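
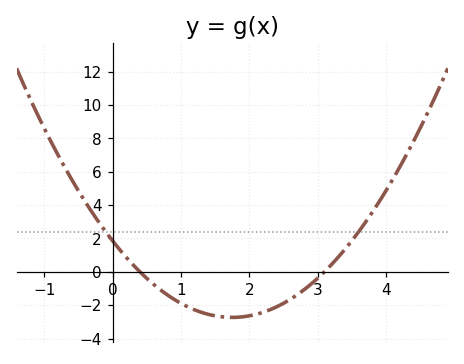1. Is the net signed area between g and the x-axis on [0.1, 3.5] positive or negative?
negative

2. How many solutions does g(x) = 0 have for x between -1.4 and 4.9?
2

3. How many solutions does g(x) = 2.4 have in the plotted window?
2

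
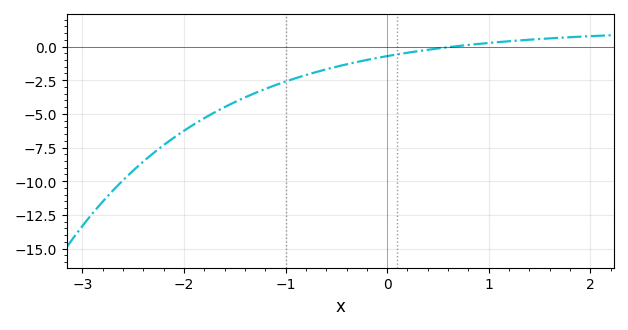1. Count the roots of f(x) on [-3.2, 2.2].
1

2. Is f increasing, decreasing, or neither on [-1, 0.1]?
increasing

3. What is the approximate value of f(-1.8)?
-5.4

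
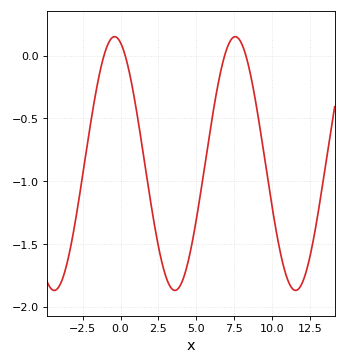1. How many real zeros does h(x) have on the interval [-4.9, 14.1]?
4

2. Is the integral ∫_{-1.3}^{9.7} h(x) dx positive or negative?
negative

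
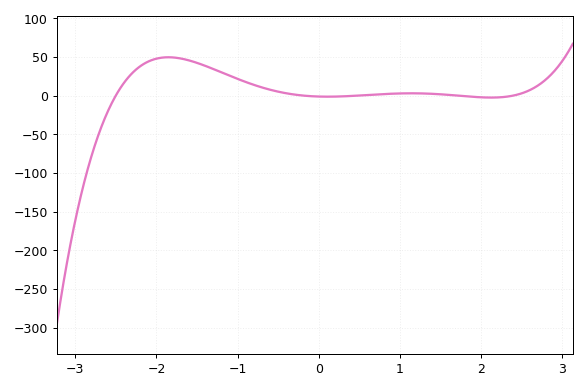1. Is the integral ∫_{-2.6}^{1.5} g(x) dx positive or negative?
positive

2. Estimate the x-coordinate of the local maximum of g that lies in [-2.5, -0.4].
-1.9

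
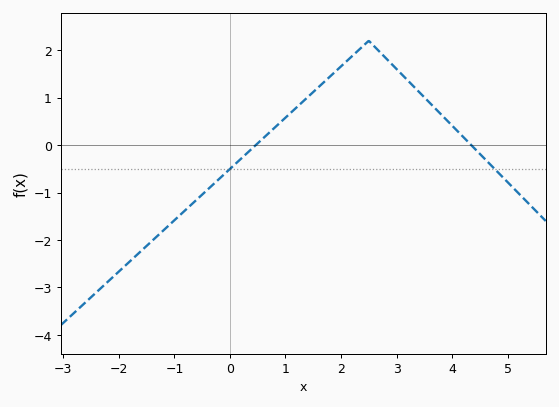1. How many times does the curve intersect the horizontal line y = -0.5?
2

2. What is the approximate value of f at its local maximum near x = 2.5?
2.2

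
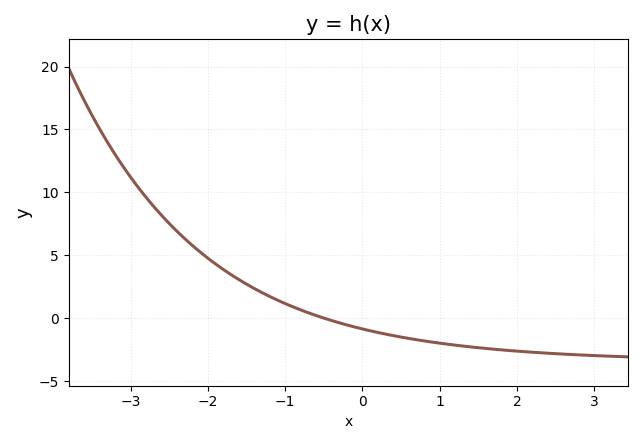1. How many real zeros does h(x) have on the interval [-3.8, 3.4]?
1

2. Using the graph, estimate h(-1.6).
3.07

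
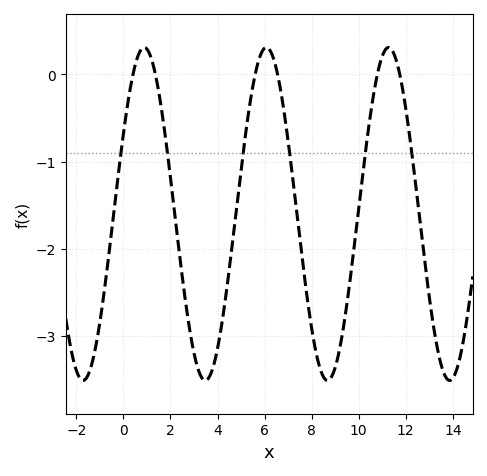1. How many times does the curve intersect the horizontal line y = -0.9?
6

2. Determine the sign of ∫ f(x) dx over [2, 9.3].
negative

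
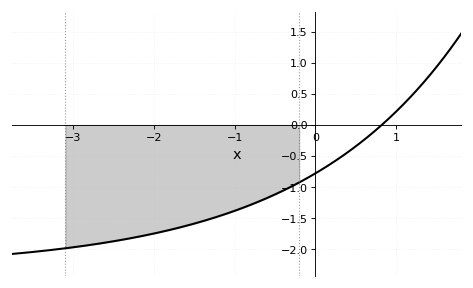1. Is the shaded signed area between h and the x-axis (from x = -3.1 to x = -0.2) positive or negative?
negative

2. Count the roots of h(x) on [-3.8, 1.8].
1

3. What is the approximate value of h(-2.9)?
-1.95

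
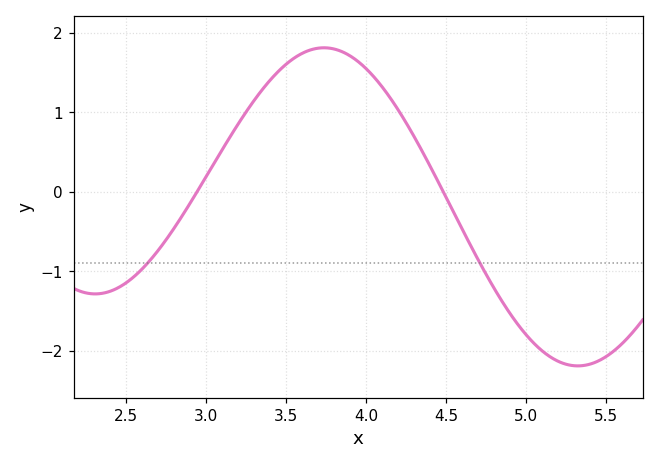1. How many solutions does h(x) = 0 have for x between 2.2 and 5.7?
2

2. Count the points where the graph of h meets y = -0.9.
2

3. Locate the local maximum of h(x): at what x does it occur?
3.75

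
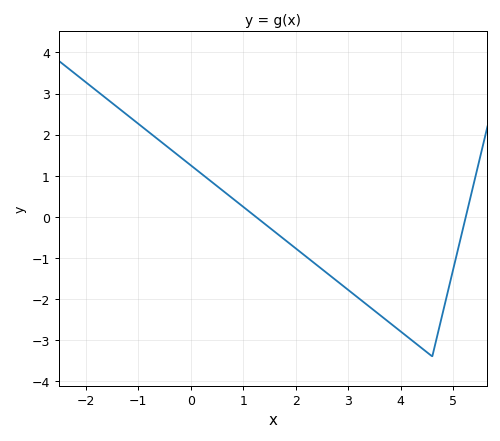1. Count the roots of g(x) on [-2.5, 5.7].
2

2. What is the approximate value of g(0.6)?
0.649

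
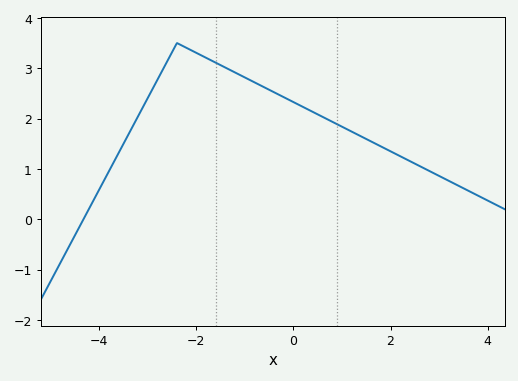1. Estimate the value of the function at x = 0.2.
2.2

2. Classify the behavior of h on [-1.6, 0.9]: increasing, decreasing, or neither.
decreasing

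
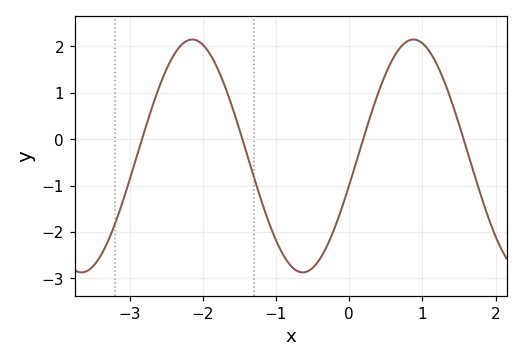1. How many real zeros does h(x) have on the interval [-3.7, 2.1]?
4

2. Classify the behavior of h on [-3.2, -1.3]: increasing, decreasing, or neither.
neither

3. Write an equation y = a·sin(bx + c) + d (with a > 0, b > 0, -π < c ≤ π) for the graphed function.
y = 2.51sin(2.1x - 0.25) - 0.36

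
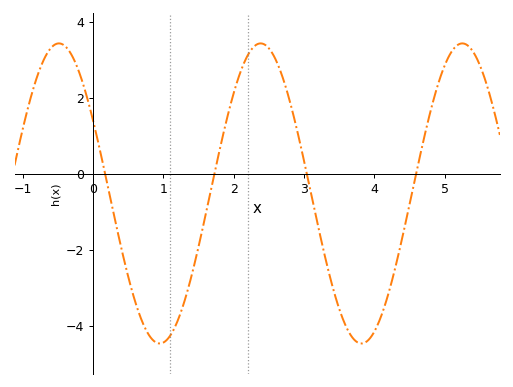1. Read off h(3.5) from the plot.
-3.6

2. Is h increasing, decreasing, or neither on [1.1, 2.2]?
increasing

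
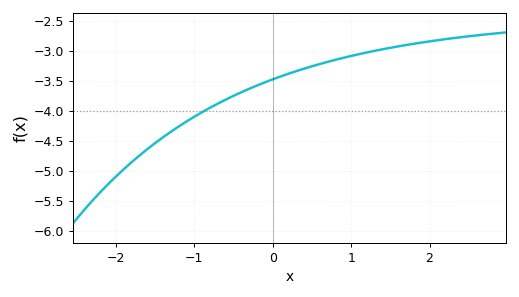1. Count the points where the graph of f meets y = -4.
1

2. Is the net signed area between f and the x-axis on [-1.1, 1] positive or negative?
negative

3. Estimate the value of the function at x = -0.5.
-3.75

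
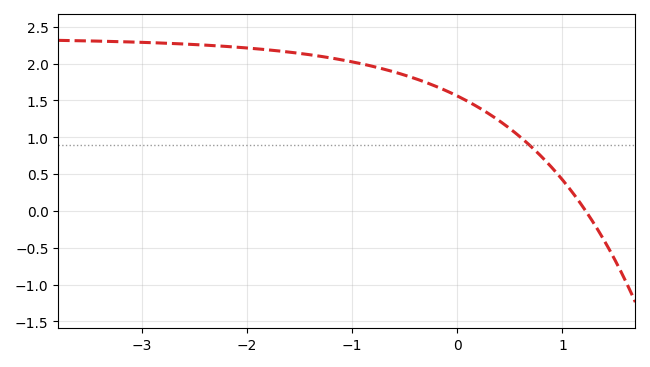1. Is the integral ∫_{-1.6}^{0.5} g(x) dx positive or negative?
positive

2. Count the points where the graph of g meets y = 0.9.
1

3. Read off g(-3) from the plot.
2.29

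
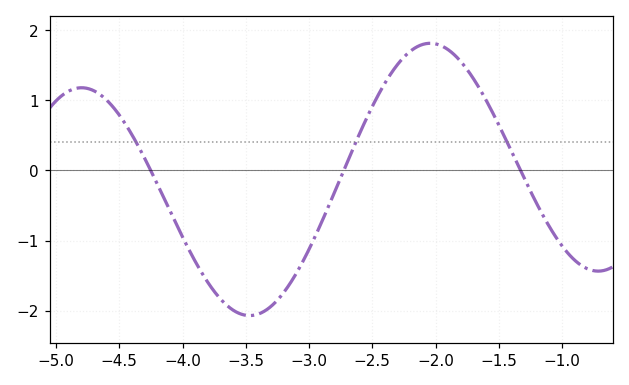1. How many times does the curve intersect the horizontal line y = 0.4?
3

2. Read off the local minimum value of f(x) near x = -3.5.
-2.1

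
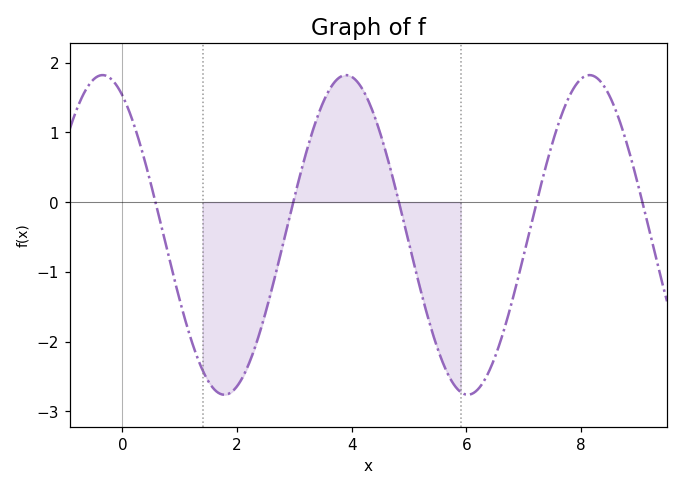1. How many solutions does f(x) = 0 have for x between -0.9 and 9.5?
5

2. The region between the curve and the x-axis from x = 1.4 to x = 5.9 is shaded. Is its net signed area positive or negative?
negative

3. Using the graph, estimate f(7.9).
1.67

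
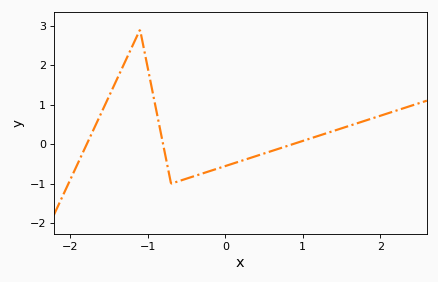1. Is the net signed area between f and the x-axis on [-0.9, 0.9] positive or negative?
negative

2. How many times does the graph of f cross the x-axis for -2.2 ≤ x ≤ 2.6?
3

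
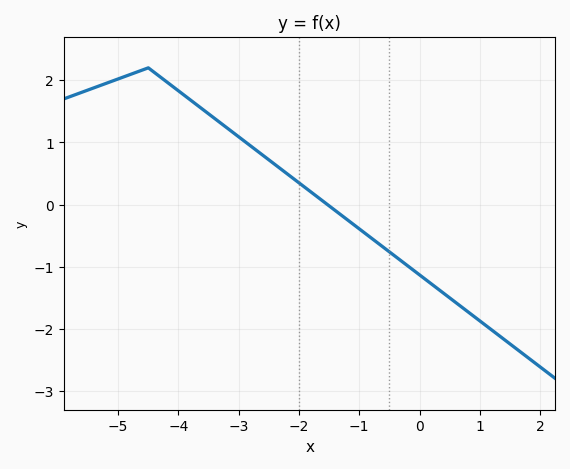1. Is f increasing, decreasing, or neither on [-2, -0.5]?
decreasing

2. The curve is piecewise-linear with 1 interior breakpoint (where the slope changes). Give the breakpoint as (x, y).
(-4.5, 2.2)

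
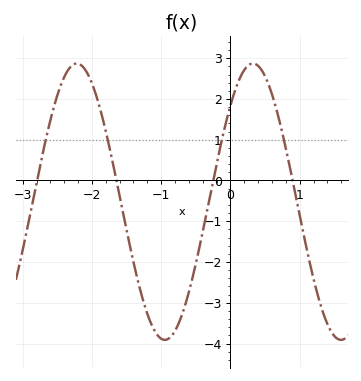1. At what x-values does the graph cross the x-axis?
-2.8, -1.6, -0.2, 0.9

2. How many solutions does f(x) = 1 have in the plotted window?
4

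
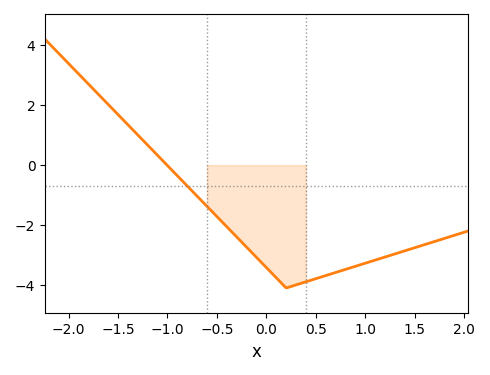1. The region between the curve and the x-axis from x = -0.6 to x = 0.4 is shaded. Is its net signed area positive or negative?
negative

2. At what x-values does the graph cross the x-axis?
-1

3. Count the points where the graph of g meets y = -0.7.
1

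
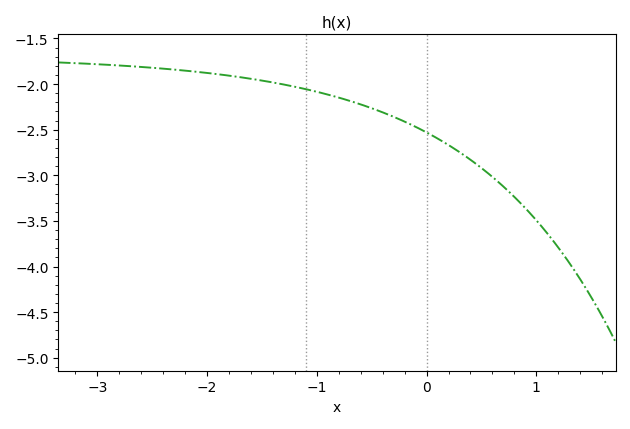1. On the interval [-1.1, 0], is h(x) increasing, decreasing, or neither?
decreasing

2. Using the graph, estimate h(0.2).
-2.65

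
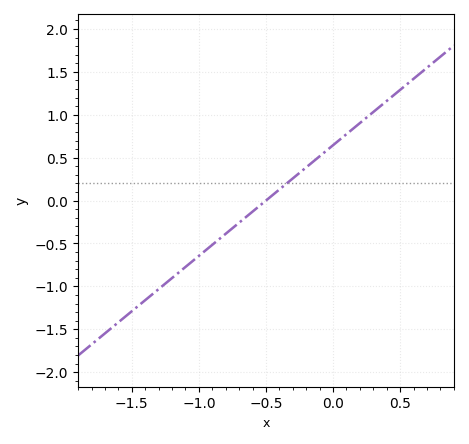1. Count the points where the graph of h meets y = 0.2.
1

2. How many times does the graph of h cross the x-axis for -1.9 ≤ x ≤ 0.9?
1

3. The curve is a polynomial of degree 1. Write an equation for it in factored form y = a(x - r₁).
y = 1.29(x + 0.5)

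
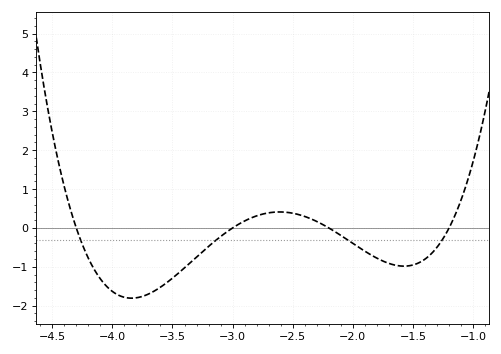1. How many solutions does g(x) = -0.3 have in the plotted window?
4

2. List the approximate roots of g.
-4.3, -3, -2.2, -1.2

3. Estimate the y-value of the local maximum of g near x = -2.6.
0.4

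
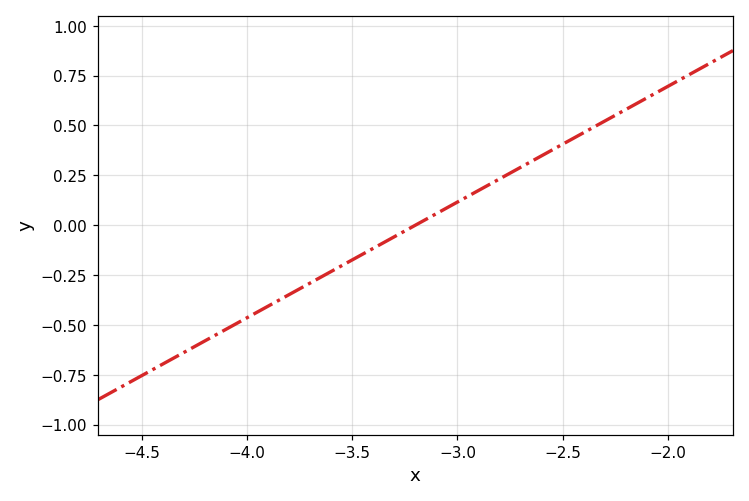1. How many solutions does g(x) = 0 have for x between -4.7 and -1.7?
1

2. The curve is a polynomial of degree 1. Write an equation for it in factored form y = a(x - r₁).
y = 0.58(x + 3.2)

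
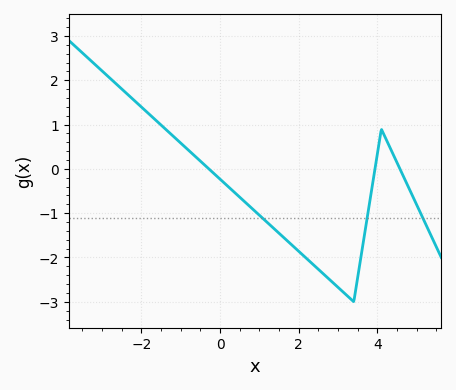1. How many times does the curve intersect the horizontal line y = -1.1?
3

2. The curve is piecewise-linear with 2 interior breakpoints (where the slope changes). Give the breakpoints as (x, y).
(3.4, -3); (4.1, 0.9)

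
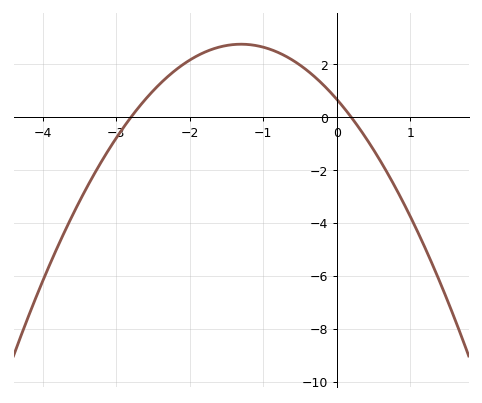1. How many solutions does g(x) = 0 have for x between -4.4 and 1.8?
2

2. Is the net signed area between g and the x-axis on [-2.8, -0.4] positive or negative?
positive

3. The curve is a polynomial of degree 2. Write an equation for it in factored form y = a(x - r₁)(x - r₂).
y = -1.23(x + 2.8)(x - 0.2)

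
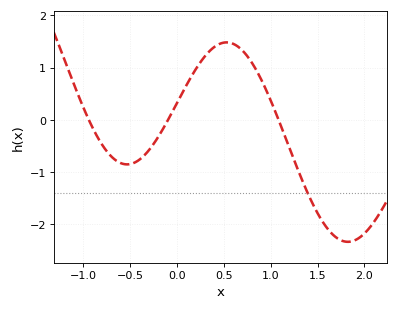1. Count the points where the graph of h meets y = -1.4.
1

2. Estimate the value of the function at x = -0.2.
-0.3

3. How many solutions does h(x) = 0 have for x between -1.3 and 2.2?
3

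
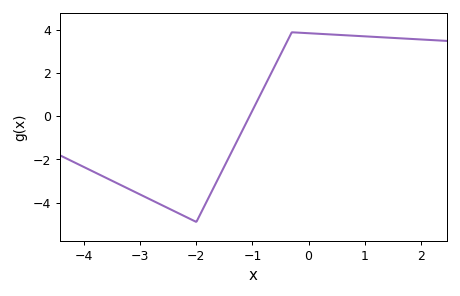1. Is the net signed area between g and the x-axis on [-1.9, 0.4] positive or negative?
positive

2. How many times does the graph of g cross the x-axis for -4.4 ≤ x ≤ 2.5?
1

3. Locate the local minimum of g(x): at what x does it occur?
-2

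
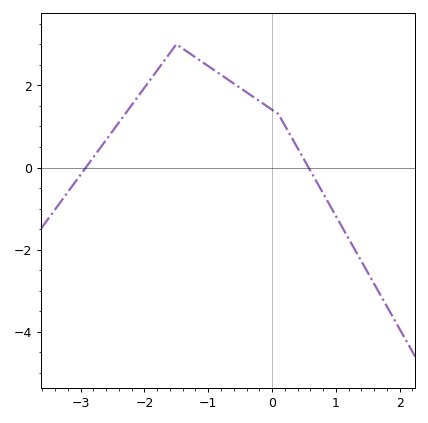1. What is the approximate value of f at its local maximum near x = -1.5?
3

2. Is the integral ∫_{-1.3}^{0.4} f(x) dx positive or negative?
positive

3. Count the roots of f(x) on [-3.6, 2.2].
2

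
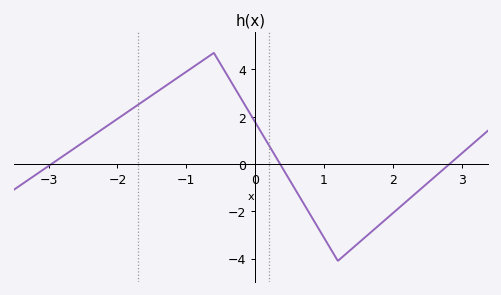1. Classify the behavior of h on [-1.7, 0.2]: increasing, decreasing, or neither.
neither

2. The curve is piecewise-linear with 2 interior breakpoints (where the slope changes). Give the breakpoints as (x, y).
(-0.6, 4.7); (1.2, -4.1)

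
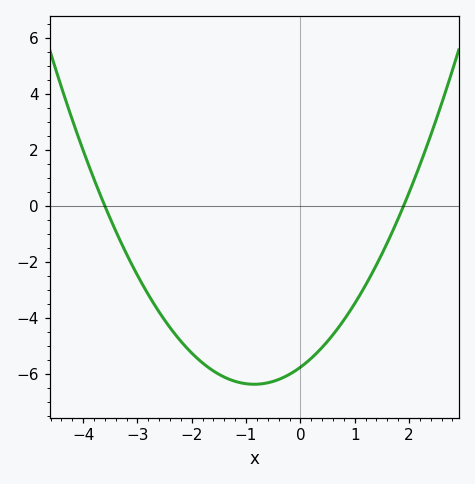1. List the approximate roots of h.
-3.6, 1.9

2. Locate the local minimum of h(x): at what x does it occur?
-0.85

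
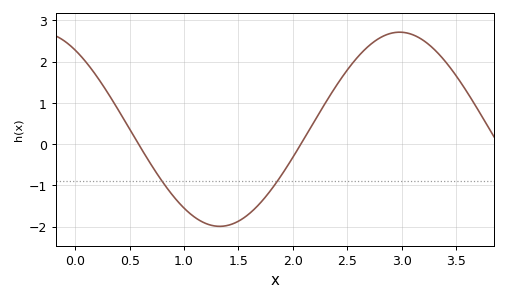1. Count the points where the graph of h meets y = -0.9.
2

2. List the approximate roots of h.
0.582, 2.07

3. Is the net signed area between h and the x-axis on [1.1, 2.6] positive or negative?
negative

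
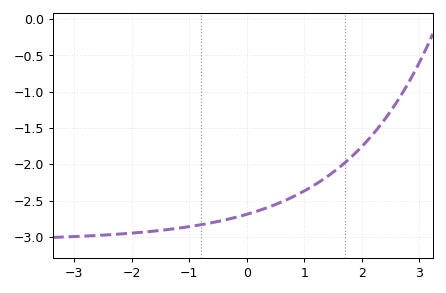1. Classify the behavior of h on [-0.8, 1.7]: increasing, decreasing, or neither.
increasing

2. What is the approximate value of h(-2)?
-2.95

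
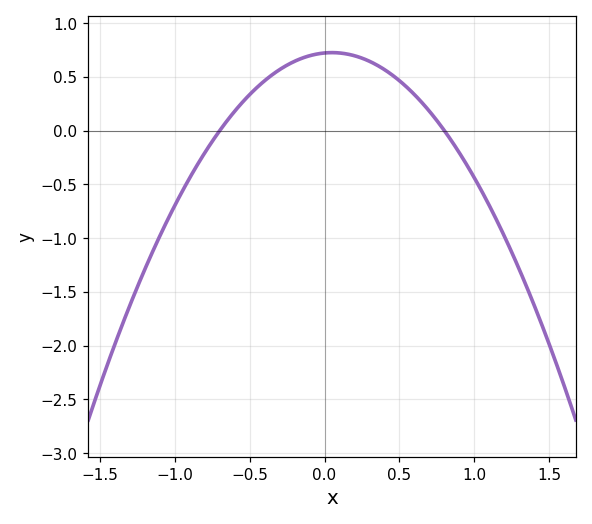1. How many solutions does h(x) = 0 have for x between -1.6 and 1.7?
2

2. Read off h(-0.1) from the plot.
0.697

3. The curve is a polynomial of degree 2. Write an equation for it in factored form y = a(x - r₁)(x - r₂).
y = -1.29(x + 0.7)(x - 0.8)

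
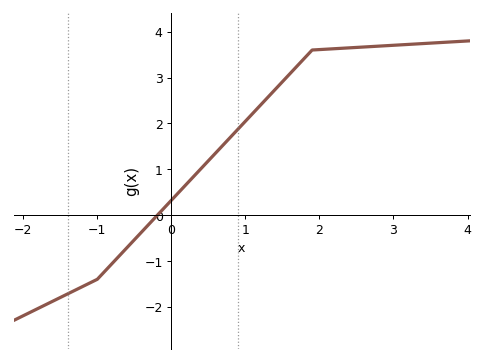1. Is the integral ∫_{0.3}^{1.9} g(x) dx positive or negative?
positive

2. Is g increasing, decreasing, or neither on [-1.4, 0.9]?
increasing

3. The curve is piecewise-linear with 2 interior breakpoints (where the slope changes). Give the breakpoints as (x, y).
(-1, -1.4); (1.9, 3.6)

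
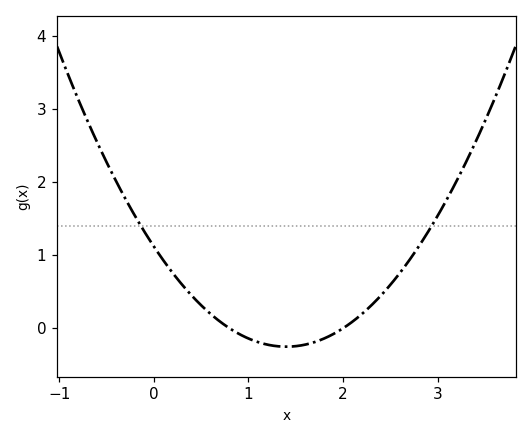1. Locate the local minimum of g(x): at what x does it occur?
1.4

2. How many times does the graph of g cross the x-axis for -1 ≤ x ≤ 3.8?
2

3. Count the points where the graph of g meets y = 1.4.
2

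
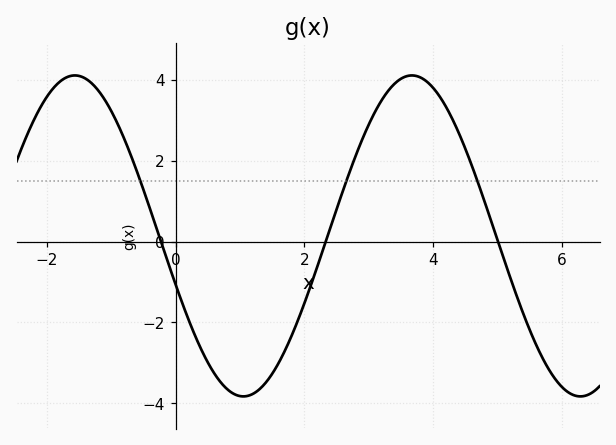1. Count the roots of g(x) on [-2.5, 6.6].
3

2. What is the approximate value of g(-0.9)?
2.91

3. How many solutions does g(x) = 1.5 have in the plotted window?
3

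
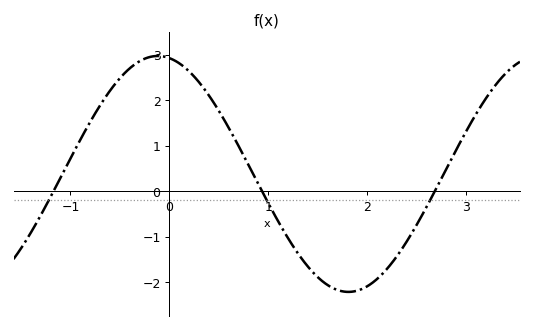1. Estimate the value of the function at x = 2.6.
-0.345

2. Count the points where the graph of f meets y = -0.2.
3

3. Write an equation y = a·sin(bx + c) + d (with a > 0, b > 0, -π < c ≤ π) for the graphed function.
y = 2.59sin(1.63x + 1.76) + 0.38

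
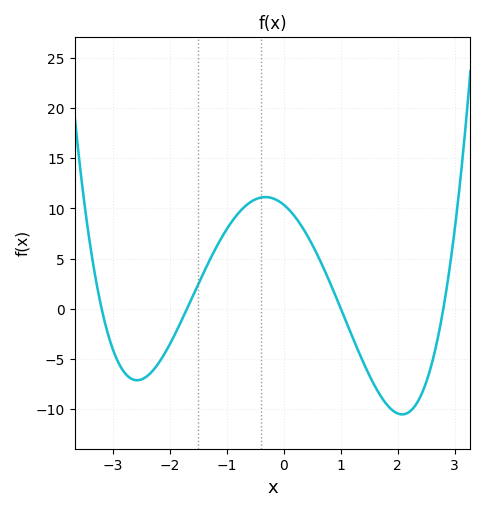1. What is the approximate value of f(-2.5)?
-7.06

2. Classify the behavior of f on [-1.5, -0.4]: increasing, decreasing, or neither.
increasing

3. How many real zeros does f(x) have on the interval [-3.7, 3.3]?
4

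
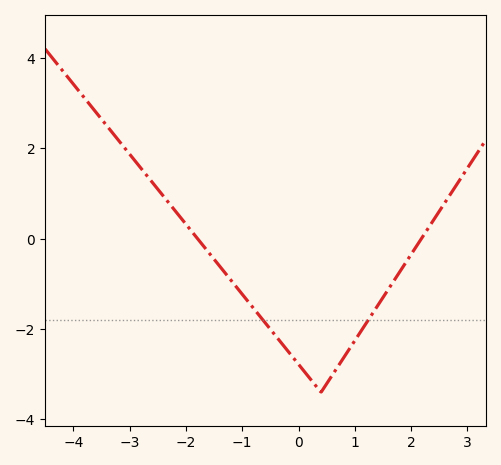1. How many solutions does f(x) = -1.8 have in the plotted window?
2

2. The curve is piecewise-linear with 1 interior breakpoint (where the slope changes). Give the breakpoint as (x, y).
(0.4, -3.4)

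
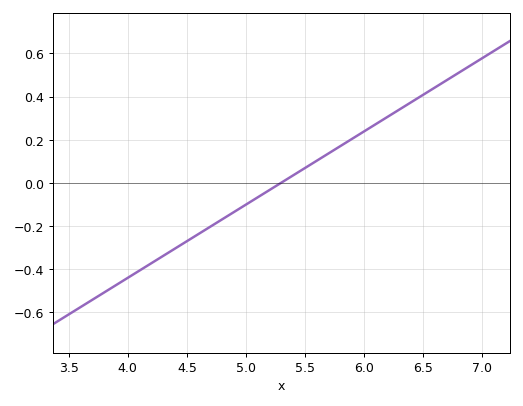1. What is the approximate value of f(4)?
-0.44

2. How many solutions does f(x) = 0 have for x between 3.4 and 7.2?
1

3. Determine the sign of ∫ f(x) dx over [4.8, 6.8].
positive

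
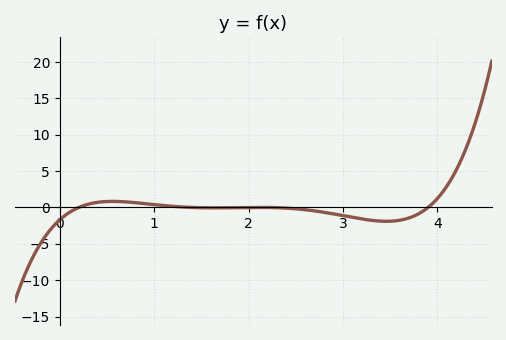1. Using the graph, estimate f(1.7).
-0.052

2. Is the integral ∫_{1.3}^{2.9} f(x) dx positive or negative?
negative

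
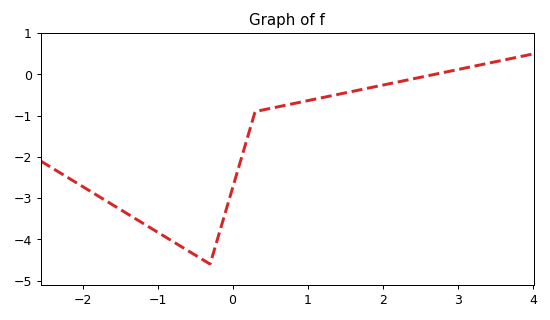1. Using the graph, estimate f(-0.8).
-4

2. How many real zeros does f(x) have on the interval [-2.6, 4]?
1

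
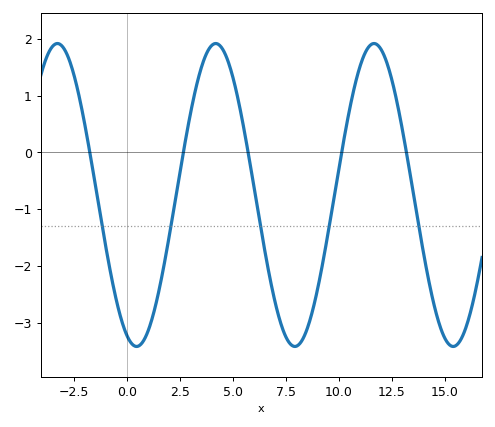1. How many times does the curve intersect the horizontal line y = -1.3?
5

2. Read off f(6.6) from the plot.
-1.9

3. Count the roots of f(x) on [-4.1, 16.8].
5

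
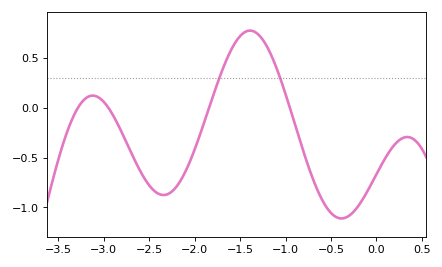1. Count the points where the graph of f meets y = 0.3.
2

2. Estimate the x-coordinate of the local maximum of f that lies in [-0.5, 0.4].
0.3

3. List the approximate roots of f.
-3.3, -2.9, -1.8, -1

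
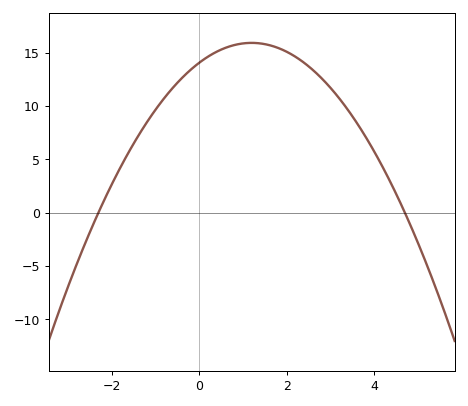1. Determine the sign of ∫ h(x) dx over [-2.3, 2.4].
positive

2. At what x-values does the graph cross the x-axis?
-2.3, 4.7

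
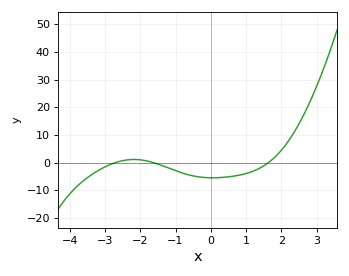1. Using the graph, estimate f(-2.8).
0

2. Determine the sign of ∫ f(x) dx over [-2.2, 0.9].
negative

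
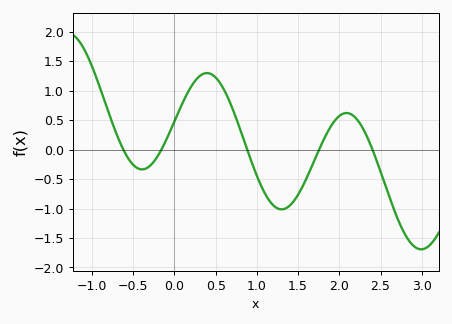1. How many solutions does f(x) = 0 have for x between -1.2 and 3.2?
5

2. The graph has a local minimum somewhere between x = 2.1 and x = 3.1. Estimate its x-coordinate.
3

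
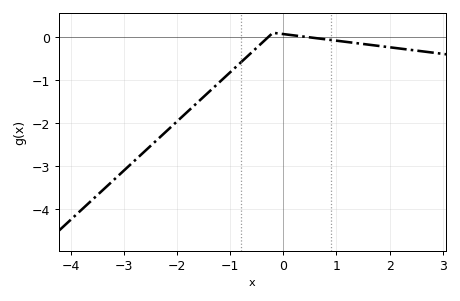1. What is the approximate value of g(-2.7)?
-2.75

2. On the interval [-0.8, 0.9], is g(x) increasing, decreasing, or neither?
neither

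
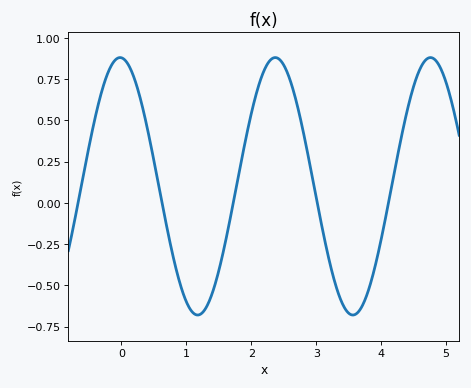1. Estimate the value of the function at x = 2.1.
0.692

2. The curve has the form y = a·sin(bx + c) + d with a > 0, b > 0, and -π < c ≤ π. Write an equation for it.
y = 0.78sin(2.63x + 1.62) + 0.1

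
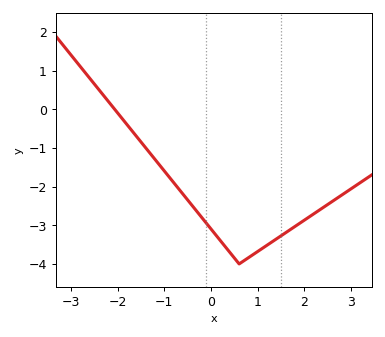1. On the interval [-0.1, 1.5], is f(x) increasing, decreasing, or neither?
neither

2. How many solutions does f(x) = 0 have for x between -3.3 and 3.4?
1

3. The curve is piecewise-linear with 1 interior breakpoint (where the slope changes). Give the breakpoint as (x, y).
(0.6, -4)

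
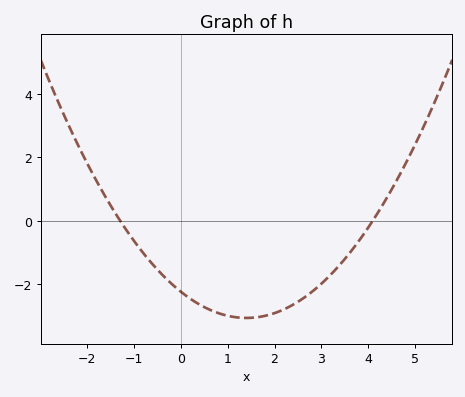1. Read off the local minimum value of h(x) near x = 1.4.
-3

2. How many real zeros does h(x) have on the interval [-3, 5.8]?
2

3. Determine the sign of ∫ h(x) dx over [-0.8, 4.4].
negative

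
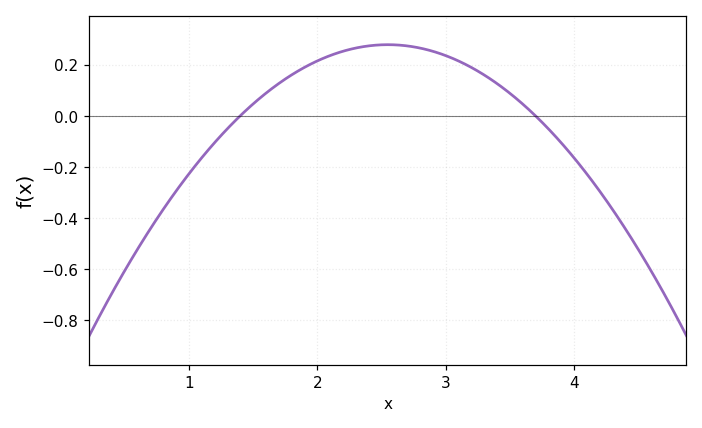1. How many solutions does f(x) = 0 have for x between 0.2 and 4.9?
2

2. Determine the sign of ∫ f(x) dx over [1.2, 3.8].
positive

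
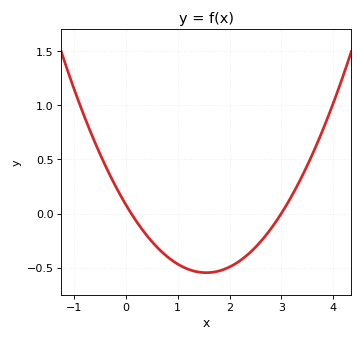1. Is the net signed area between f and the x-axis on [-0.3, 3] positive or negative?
negative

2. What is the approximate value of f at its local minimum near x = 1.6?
-0.55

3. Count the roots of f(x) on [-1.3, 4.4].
2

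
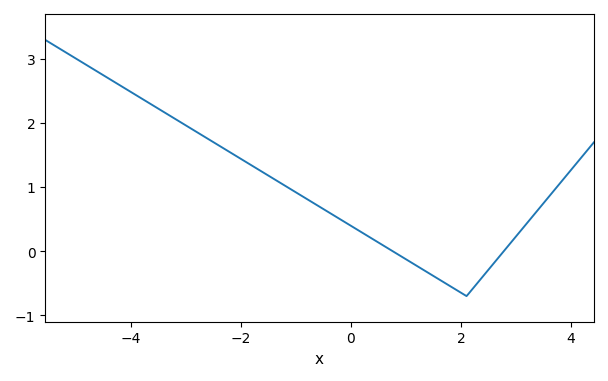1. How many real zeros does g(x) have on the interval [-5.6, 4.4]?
2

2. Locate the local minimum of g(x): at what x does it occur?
2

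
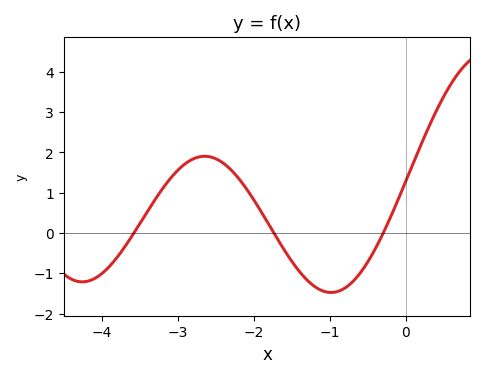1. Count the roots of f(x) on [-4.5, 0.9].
3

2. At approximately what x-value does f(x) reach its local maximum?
-2.65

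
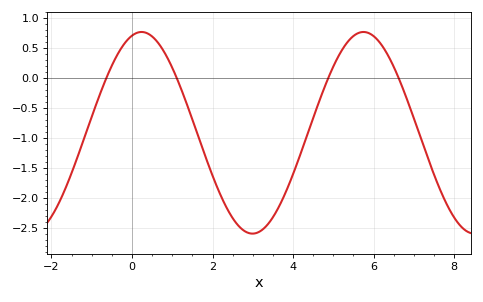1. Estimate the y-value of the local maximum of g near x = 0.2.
0.75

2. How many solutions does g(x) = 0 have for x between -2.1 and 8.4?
4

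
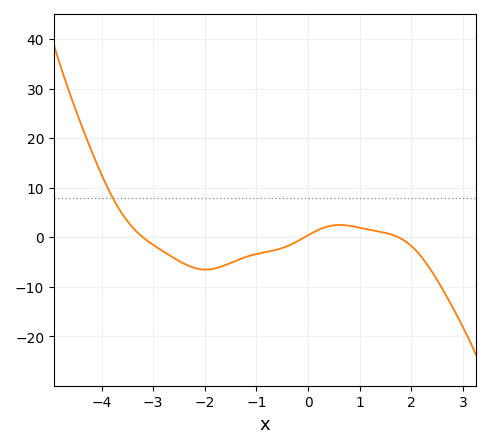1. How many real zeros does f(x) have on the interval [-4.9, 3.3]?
3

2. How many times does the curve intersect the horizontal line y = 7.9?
1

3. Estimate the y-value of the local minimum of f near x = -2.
-7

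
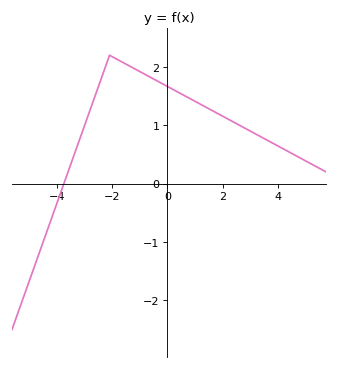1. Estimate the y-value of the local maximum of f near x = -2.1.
2.2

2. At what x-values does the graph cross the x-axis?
-3.75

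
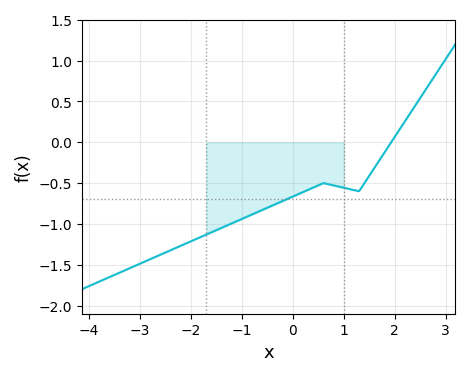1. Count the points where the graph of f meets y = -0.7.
1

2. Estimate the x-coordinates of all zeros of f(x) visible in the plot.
1.9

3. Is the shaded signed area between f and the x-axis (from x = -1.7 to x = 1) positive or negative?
negative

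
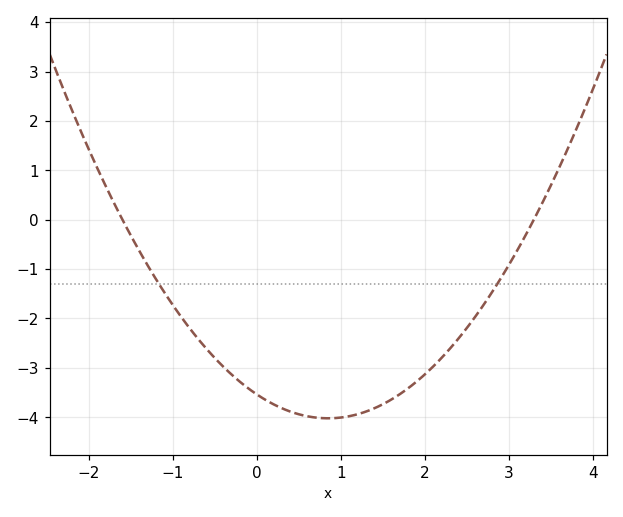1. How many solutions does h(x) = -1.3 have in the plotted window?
2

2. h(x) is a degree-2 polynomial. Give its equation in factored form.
y = 0.67(x + 1.6)(x - 3.3)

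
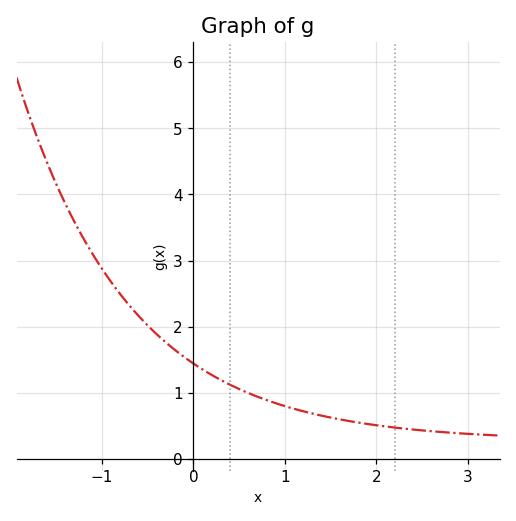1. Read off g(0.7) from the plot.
0.9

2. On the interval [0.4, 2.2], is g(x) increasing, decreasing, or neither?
decreasing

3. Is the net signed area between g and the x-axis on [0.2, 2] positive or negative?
positive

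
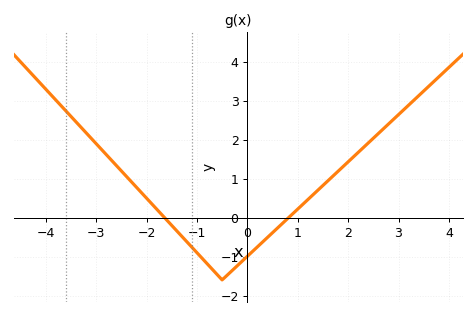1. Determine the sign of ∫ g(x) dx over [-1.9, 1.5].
negative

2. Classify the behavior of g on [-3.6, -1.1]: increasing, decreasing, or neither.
decreasing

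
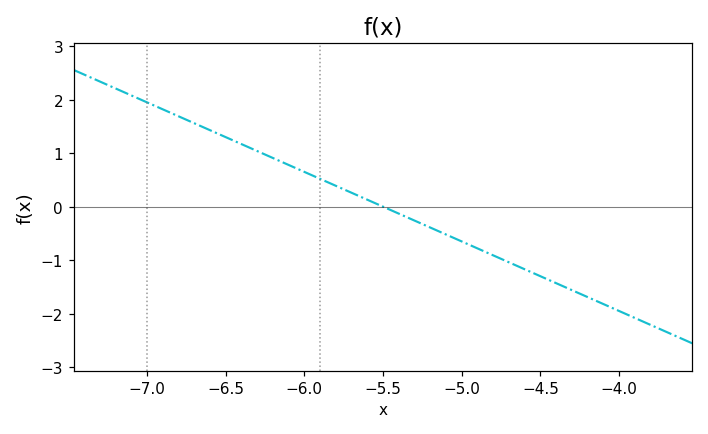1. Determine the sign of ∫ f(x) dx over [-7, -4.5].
positive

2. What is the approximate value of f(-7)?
1.95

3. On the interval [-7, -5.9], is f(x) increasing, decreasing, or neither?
decreasing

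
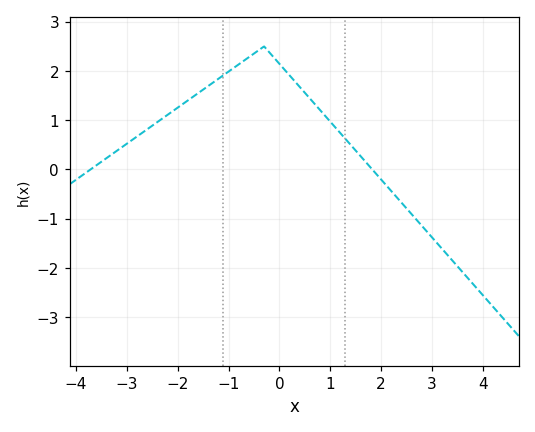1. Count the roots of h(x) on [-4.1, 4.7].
2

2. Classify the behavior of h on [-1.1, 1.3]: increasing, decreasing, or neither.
neither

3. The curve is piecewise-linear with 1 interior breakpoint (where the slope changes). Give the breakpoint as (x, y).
(-0.3, 2.5)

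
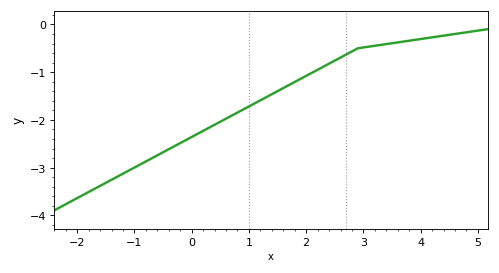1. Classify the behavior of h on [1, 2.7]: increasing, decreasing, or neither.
increasing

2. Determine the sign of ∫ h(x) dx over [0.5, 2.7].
negative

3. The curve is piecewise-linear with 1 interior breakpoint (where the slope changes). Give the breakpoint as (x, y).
(2.9, -0.5)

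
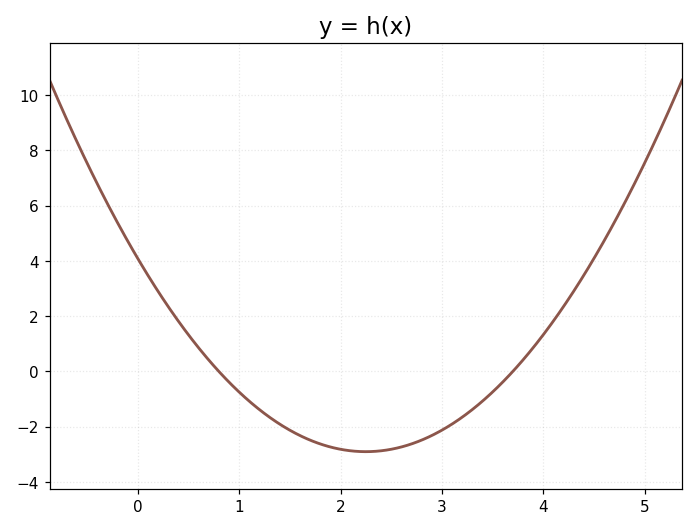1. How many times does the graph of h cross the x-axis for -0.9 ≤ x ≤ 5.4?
2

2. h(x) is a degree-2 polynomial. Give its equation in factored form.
y = 1.38(x - 0.8)(x - 3.7)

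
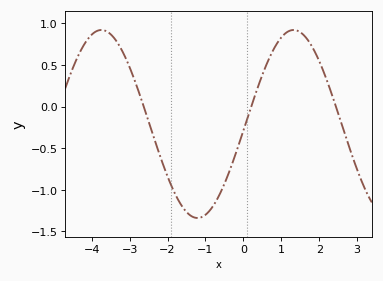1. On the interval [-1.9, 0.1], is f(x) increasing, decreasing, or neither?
neither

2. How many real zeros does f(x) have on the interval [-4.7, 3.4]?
3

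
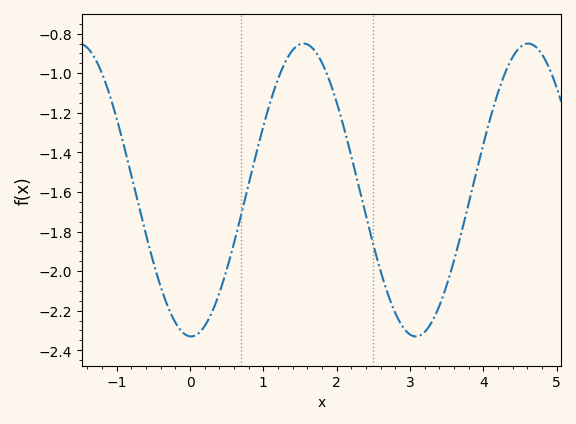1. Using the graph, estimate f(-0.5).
-1.96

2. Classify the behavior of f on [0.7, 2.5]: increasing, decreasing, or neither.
neither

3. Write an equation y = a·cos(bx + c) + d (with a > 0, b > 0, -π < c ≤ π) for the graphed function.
y = 0.74cos(2x + 3.1) - 1.59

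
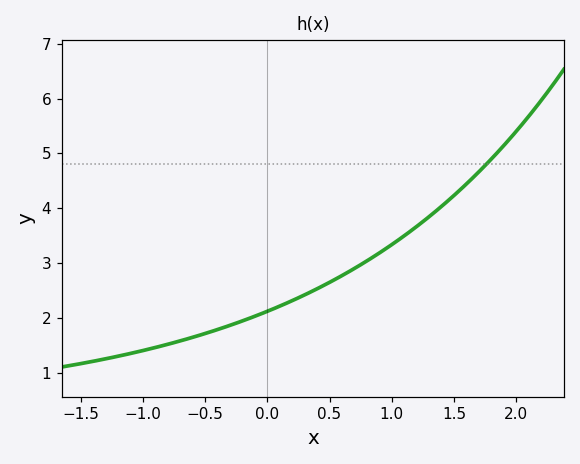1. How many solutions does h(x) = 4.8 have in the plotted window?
1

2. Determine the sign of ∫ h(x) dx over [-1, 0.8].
positive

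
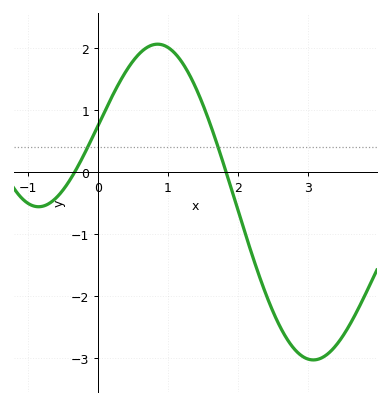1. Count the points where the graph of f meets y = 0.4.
2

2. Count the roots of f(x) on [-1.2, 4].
2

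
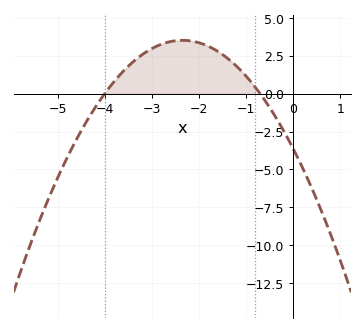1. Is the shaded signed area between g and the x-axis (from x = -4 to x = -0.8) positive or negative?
positive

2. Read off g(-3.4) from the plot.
2.09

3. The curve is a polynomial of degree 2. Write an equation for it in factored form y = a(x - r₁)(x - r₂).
y = -1.29(x + 4)(x + 0.7)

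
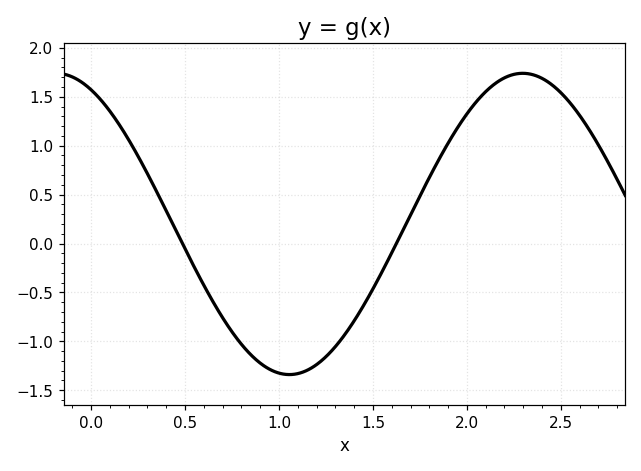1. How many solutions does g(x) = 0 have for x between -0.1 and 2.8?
2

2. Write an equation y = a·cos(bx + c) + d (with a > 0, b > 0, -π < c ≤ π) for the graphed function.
y = 1.54cos(2.53x + 0.472) + 0.2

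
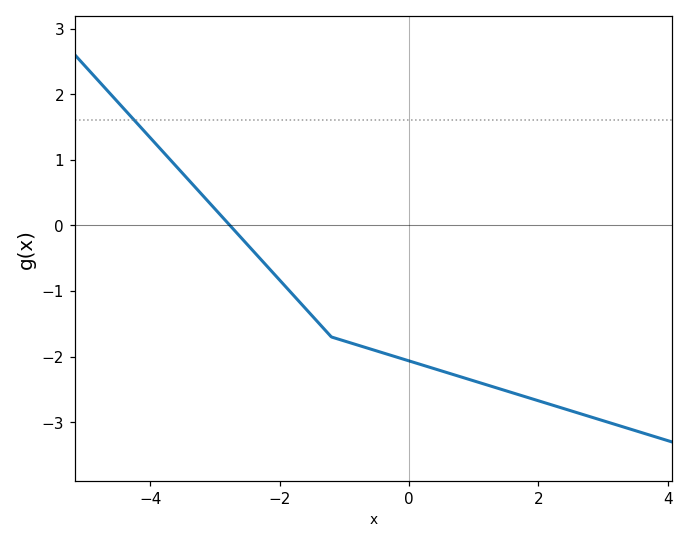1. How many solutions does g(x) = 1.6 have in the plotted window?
1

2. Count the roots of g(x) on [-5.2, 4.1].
1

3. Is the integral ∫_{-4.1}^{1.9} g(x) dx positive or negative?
negative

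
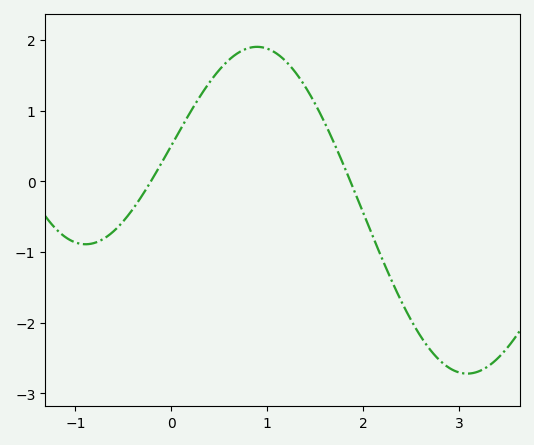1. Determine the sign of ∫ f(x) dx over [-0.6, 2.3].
positive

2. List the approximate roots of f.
-0.2, 1.9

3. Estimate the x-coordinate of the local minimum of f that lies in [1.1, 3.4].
3.1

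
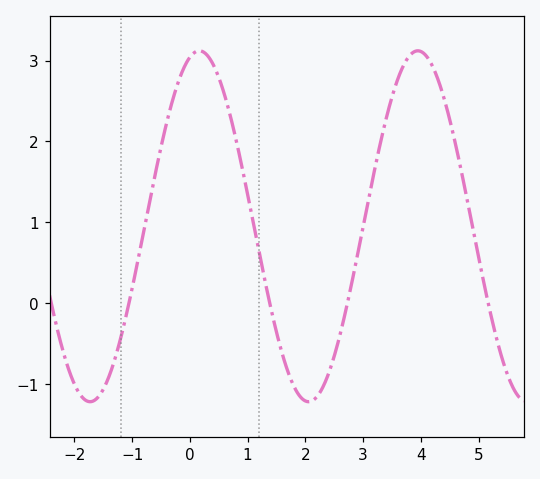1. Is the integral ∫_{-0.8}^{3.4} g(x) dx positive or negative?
positive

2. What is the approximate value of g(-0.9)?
0.5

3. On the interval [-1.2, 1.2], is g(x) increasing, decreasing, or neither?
neither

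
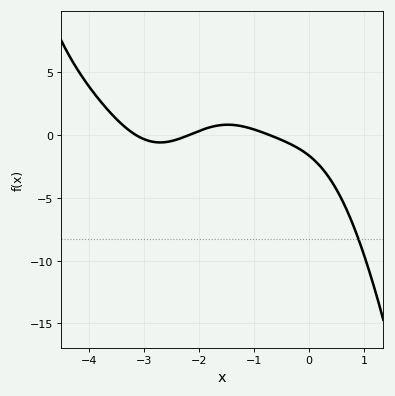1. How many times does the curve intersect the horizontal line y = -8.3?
1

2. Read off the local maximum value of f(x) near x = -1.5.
0.821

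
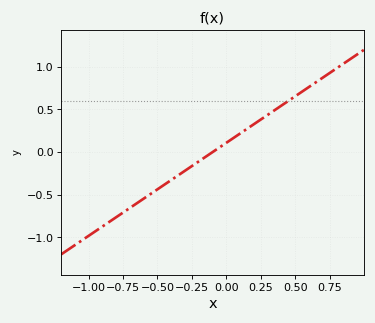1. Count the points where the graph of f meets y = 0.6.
1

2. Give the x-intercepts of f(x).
-0.1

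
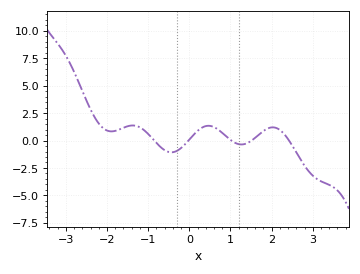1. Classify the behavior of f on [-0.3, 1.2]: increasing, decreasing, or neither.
neither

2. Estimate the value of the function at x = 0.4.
1.32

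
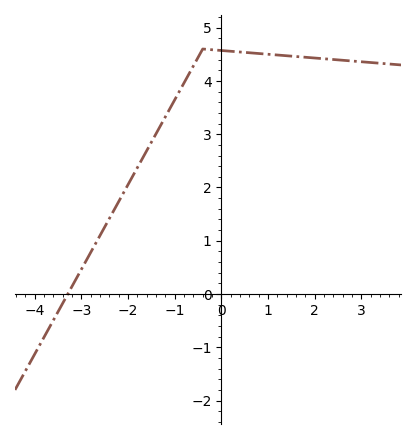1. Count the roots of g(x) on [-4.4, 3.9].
1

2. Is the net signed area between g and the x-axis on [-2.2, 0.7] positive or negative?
positive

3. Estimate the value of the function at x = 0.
4.57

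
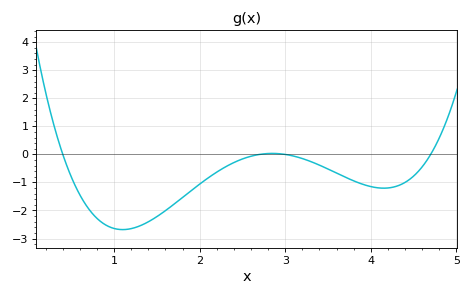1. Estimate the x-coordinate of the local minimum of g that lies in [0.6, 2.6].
1.1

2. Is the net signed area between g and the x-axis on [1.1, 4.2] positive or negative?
negative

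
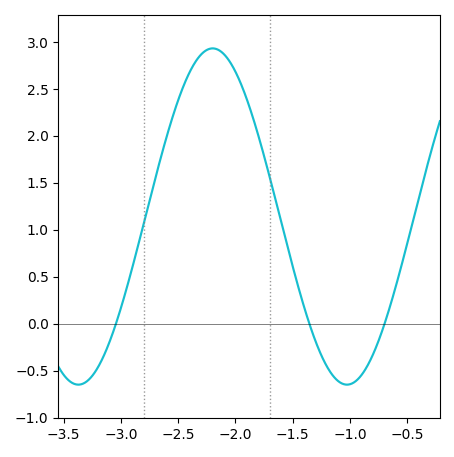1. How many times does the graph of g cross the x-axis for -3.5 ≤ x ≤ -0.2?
3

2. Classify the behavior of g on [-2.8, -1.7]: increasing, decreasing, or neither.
neither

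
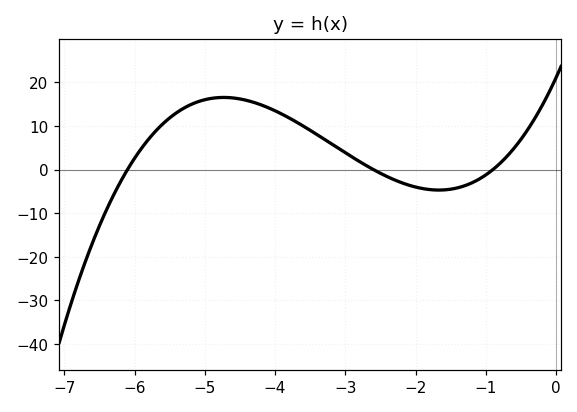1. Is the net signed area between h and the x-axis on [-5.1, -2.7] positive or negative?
positive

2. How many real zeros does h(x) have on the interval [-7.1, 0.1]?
3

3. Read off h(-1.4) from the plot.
-4.17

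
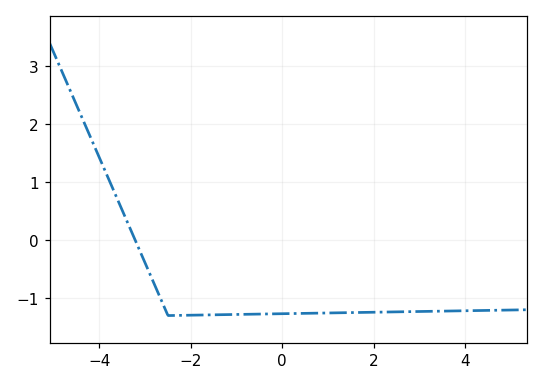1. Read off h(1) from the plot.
-1.26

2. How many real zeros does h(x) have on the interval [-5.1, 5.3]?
1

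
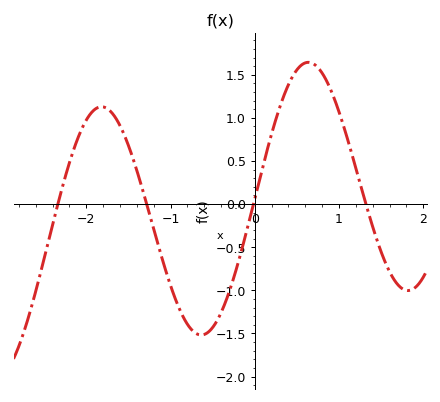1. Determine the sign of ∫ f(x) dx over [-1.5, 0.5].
negative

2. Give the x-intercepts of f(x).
-2.3, -1.3, 0, 1.3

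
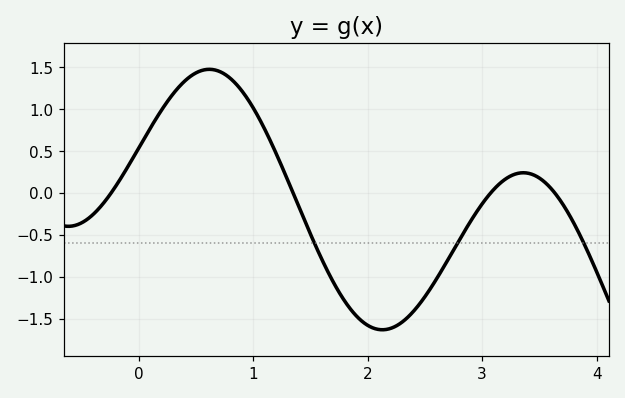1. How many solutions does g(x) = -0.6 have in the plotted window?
3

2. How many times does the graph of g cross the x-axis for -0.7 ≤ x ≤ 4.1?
4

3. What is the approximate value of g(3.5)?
0.2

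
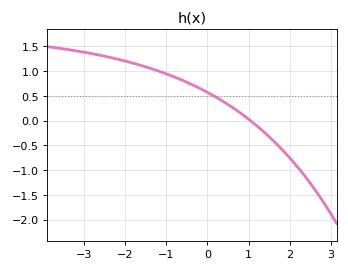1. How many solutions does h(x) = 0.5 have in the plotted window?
1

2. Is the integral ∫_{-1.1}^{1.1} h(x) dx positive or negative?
positive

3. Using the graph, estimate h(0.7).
0.2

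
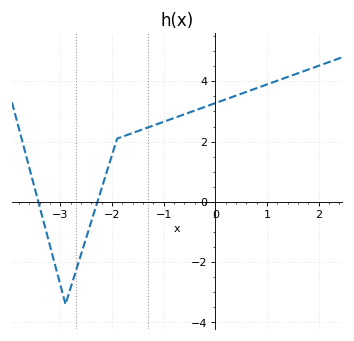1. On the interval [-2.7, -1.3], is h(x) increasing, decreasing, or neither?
increasing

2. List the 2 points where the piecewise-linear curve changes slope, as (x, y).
(-2.9, -3.4); (-1.9, 2.1)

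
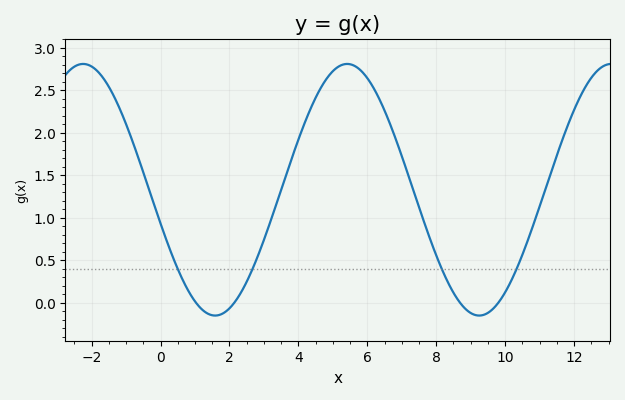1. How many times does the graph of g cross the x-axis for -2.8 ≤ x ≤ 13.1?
4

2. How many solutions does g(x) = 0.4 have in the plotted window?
4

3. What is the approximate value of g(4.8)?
2.63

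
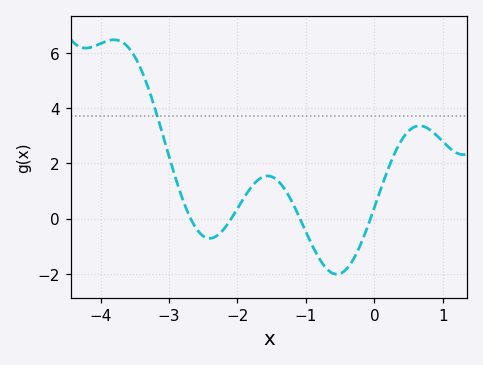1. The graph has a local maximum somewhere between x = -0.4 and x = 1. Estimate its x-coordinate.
0.7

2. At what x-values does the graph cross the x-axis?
-2.7, -2.1, -1.1, -0.1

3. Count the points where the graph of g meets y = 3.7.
1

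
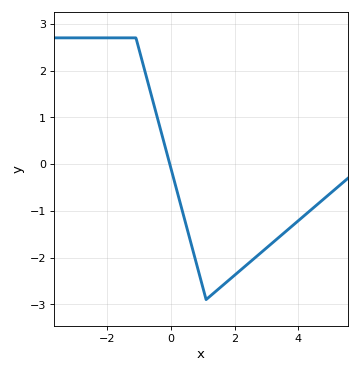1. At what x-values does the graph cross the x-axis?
0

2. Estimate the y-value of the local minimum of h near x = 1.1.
-2.9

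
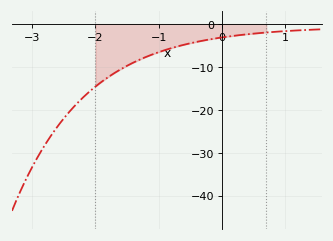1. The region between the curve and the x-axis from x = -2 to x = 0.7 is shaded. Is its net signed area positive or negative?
negative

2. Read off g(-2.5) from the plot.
-22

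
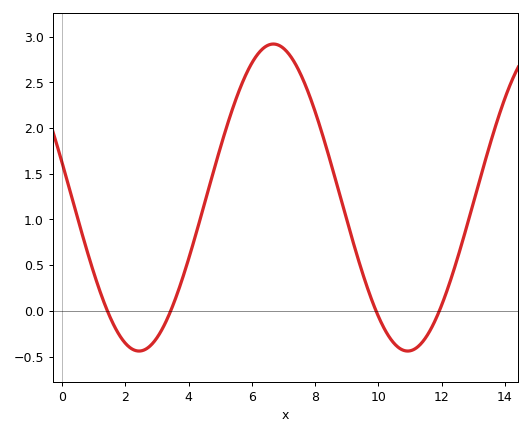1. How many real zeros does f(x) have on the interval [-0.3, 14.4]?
4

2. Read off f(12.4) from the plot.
0.466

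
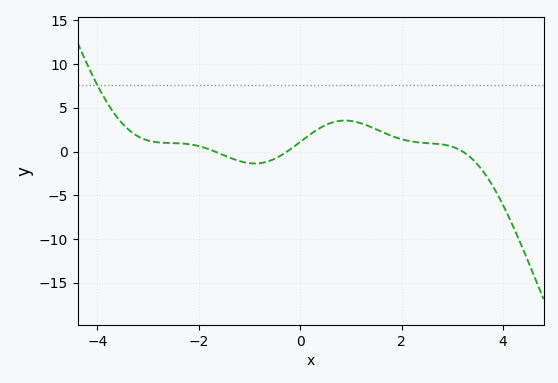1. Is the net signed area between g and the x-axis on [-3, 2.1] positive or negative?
positive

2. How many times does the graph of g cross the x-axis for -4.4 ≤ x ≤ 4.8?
3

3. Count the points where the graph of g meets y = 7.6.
1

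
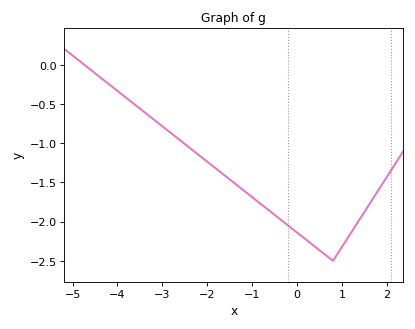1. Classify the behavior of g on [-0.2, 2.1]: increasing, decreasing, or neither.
neither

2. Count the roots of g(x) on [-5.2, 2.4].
1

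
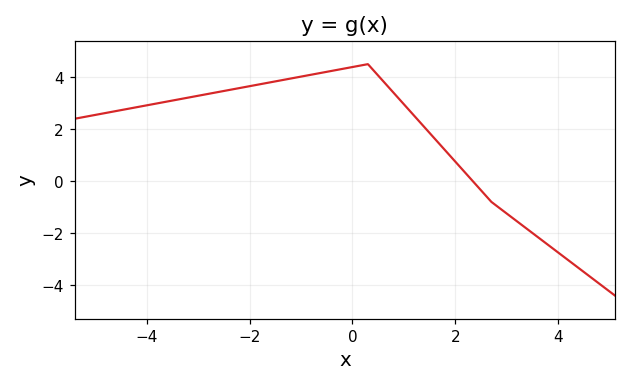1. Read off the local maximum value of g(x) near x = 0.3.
4.4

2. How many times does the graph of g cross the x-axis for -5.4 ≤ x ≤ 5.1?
1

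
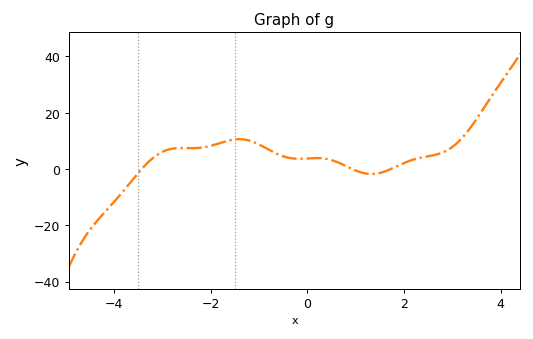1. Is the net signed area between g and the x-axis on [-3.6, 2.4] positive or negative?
positive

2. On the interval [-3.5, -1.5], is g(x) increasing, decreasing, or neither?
neither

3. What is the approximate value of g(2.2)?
4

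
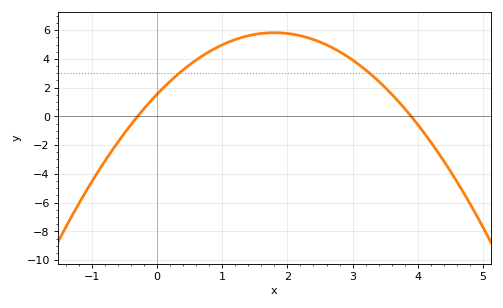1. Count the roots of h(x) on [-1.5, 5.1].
2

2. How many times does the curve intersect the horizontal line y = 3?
2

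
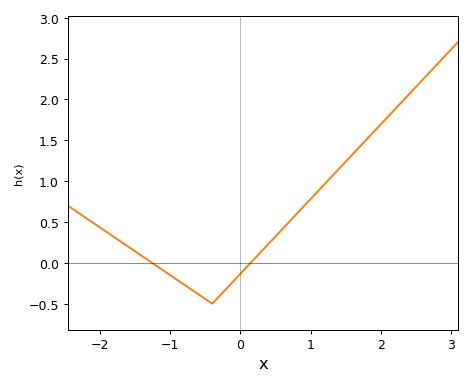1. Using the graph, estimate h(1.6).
1.33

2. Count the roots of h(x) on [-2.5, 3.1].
2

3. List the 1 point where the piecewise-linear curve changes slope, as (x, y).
(-0.4, -0.5)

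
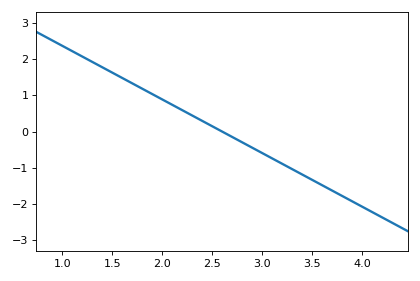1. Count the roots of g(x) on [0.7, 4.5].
1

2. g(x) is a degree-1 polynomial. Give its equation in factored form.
y = -1.48(x - 2.6)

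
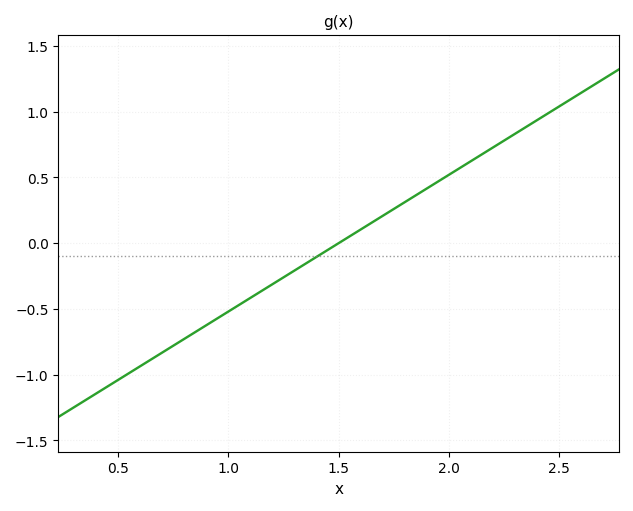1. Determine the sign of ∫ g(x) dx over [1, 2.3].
positive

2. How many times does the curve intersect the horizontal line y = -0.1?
1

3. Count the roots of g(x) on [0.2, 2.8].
1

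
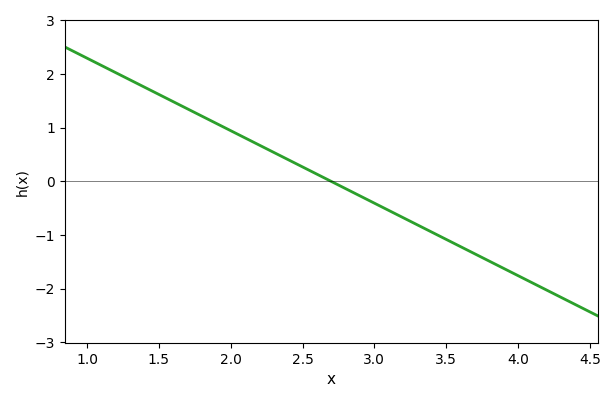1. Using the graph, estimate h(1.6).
1.5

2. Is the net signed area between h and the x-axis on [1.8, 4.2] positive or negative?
negative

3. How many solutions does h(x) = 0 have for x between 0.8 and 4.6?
1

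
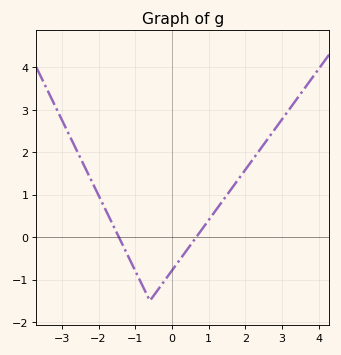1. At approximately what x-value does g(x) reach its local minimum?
-0.6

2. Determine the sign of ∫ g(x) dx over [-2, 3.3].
positive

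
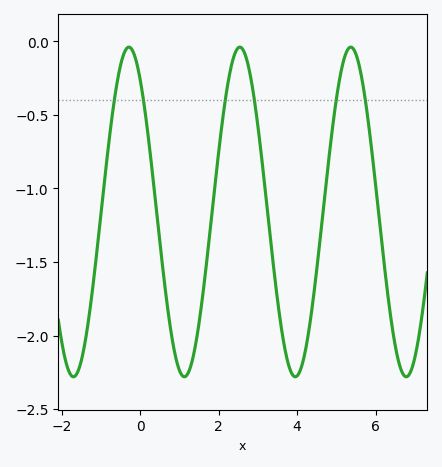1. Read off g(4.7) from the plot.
-1.05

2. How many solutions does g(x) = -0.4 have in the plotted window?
6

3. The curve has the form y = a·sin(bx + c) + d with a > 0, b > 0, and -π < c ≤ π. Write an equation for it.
y = 1.12sin(2.2x + 2.2) - 1.16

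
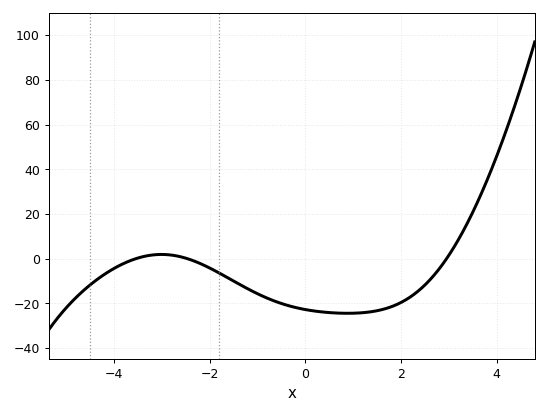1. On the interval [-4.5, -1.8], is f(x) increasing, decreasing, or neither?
neither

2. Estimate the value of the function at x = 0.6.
-24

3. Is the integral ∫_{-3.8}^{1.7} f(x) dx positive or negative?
negative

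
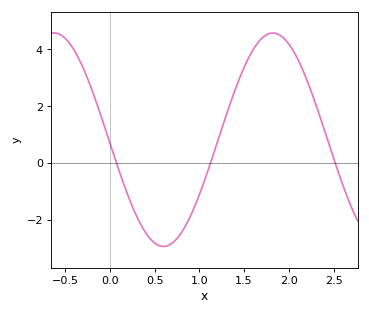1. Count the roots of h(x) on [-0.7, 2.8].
3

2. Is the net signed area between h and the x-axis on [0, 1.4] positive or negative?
negative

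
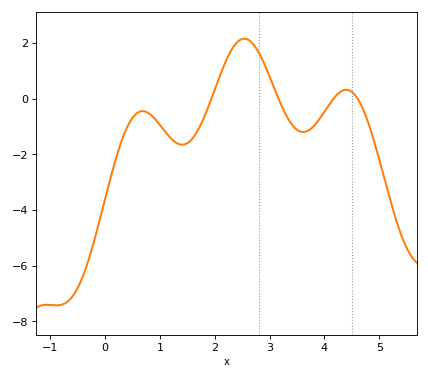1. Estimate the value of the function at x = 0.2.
-2.2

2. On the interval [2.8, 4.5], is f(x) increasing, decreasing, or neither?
neither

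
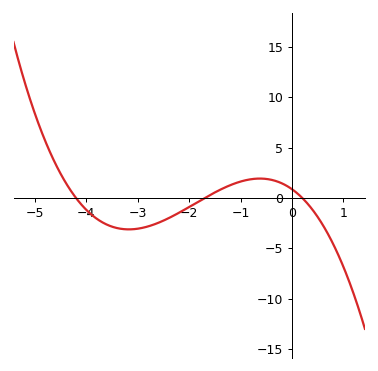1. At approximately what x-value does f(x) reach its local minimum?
-3.2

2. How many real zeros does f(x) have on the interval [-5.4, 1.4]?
3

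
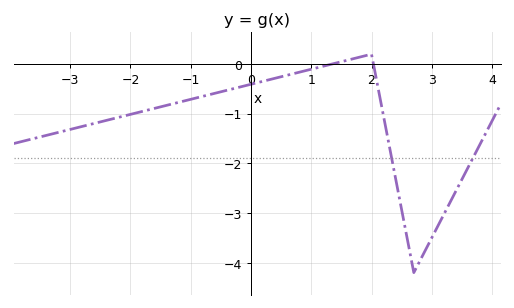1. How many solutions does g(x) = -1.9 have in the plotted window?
2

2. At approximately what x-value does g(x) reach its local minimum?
2.7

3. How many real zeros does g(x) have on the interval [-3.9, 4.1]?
2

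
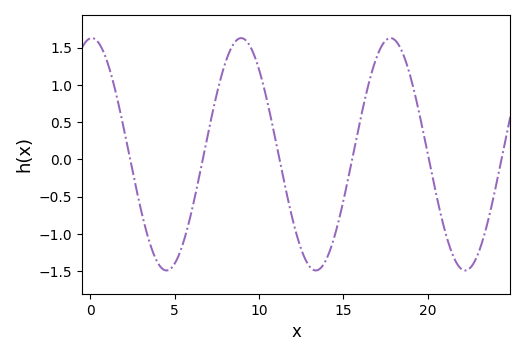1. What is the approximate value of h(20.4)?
-0.35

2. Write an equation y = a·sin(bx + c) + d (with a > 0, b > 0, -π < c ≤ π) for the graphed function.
y = 1.56sin(0.71x + 1.5) + 0.07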